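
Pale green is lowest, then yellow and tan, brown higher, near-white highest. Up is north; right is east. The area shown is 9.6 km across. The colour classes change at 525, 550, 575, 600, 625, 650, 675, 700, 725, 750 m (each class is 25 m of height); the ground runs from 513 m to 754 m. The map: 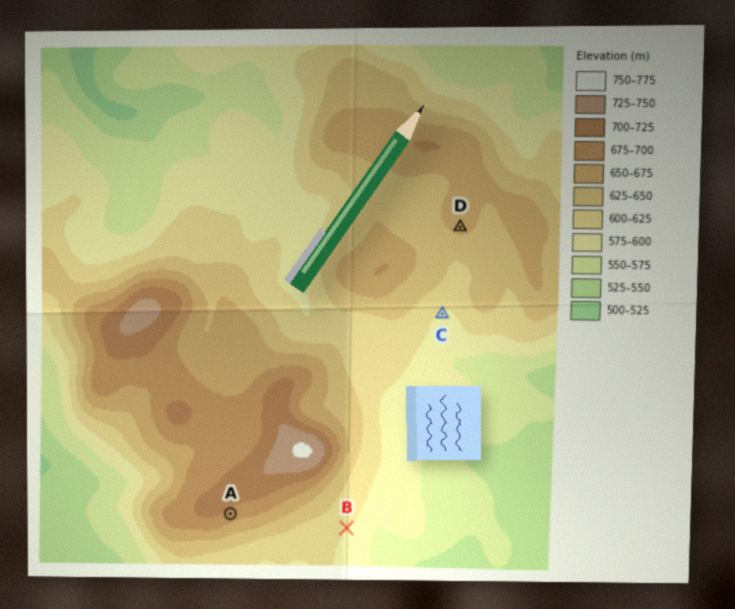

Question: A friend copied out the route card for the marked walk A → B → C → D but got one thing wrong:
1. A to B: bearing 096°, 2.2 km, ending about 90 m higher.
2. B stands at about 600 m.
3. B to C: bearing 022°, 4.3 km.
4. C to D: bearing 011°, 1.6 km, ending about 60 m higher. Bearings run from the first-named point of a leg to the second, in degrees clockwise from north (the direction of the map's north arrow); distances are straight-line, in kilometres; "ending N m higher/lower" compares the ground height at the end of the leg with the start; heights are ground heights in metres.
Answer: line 1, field sense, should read lower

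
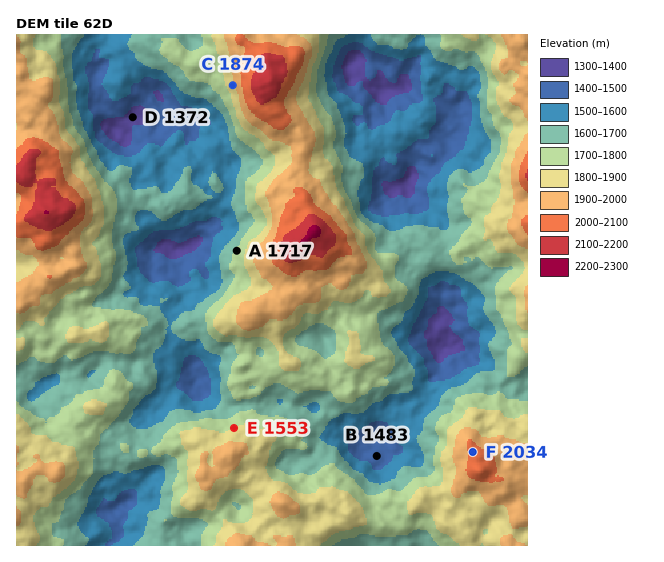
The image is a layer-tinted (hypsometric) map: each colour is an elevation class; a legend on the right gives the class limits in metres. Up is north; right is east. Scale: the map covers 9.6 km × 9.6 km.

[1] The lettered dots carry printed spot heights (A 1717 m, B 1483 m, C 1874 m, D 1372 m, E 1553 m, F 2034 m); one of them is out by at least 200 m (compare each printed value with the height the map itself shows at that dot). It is E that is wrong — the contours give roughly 1803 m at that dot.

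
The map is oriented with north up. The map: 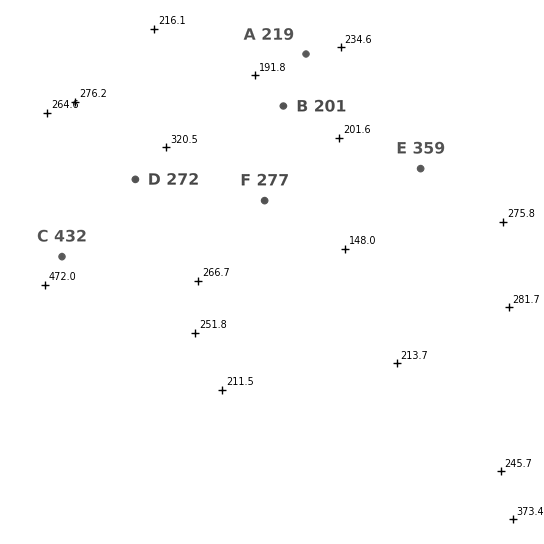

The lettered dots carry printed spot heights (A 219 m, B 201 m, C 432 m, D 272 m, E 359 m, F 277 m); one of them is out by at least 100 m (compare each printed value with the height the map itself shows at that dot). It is E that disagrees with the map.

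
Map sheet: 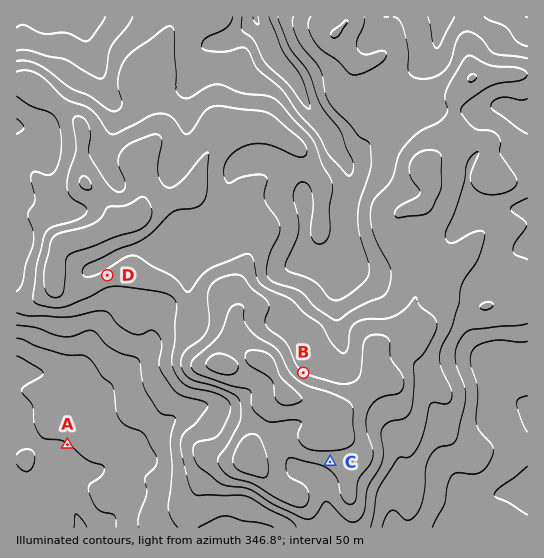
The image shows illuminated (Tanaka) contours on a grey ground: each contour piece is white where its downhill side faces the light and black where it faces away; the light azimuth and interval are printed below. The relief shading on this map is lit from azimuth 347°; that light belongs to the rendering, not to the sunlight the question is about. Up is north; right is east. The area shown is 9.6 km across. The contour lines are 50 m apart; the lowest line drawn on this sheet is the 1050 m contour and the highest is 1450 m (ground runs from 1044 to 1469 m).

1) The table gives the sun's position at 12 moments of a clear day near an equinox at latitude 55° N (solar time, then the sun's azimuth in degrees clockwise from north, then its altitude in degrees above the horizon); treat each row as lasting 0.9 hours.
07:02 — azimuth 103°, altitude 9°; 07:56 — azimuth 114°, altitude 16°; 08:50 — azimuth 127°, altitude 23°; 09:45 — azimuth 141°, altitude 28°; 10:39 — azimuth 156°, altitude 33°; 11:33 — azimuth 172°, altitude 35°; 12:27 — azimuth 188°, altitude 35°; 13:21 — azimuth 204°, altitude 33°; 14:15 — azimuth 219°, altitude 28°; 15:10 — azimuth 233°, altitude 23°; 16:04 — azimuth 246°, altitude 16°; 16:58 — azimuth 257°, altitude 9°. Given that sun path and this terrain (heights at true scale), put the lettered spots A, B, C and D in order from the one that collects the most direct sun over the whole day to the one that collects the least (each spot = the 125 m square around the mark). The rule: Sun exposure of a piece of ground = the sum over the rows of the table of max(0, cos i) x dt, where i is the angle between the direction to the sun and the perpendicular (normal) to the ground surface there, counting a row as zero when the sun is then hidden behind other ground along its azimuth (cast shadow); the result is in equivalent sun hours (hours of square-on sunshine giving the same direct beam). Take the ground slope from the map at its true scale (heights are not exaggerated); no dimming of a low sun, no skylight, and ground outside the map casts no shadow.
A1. C > A > D > B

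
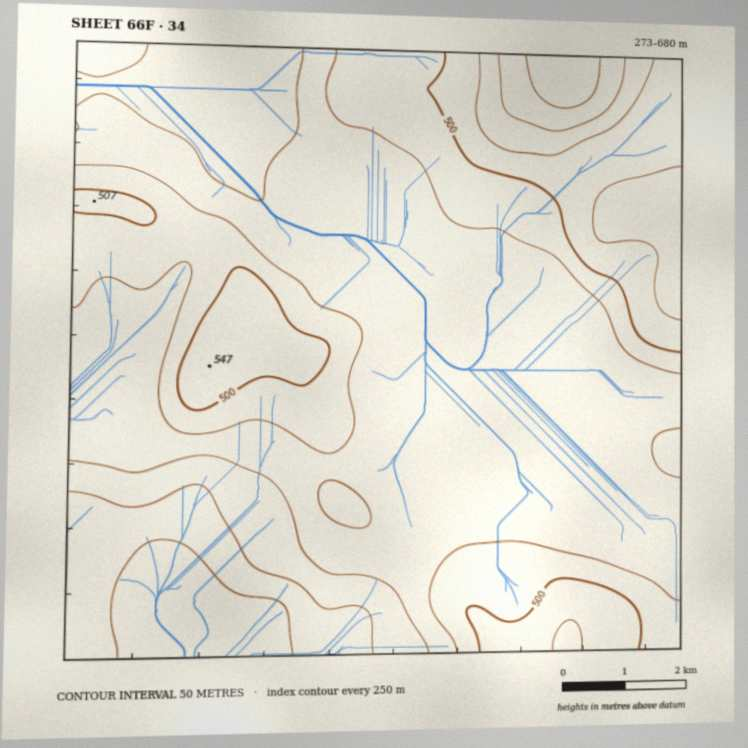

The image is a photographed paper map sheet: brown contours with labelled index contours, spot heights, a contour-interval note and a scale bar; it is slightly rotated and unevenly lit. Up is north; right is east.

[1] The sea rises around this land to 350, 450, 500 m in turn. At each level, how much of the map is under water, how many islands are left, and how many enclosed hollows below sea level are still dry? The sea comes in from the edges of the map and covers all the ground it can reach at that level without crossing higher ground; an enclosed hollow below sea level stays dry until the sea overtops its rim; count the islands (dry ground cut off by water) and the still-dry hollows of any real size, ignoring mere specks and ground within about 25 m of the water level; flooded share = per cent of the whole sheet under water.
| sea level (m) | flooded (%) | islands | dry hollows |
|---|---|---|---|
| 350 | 9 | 0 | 0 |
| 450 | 63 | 0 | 0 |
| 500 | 81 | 1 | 0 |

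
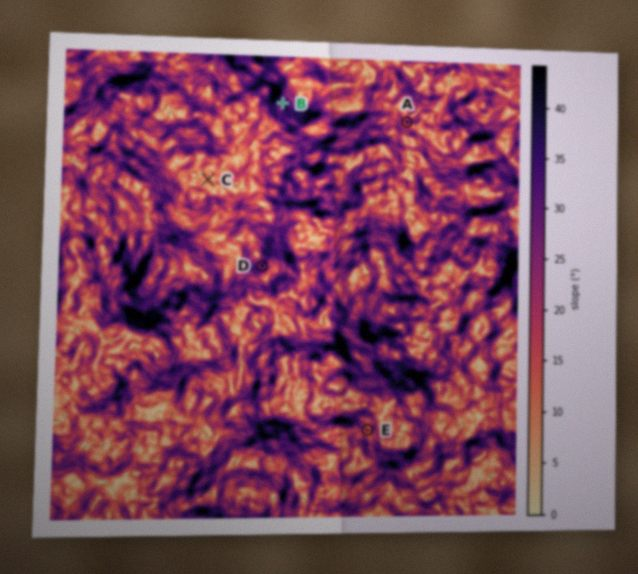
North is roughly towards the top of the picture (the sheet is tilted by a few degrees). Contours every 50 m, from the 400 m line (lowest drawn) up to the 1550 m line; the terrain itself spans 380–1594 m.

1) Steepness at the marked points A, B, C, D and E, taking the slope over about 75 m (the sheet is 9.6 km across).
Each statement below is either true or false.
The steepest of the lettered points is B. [true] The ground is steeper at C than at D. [false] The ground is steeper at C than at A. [false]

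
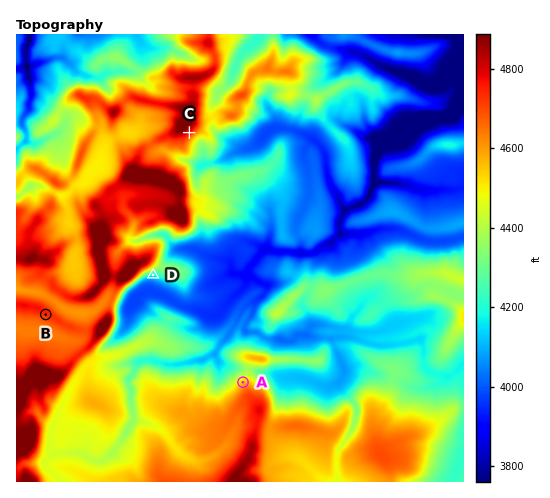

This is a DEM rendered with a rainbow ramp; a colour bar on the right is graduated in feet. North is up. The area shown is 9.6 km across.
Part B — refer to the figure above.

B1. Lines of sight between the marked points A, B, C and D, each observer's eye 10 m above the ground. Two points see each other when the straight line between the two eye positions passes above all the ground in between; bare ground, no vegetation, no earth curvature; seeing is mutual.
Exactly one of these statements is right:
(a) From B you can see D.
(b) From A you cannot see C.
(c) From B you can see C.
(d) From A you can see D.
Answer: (d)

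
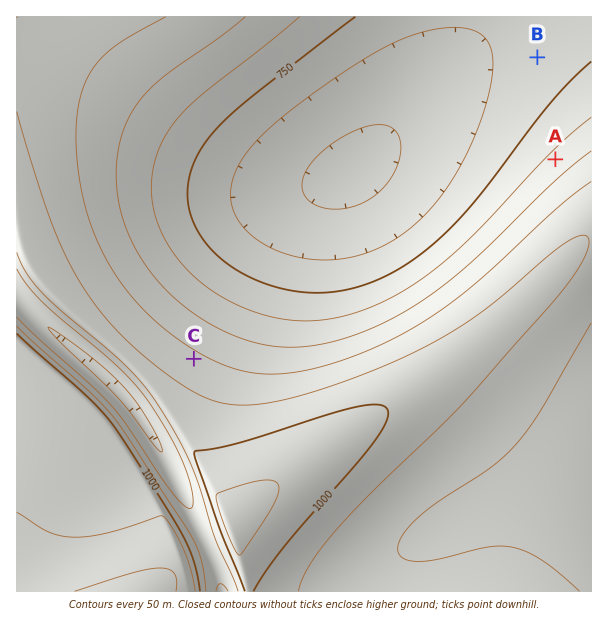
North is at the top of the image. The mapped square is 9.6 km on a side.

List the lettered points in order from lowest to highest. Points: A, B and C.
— B A C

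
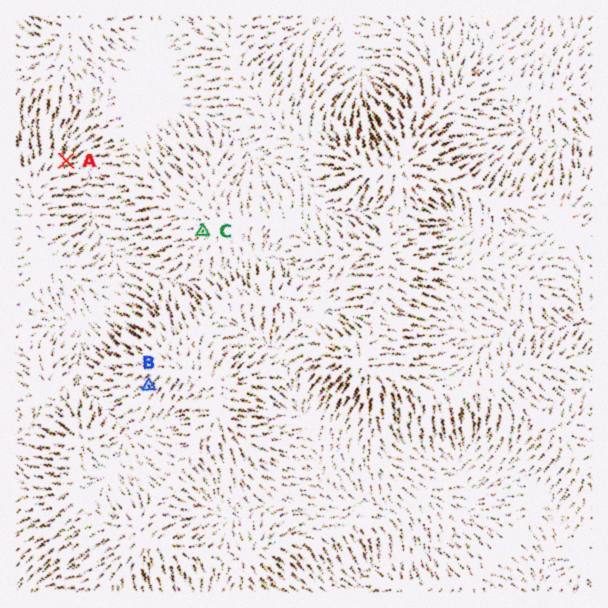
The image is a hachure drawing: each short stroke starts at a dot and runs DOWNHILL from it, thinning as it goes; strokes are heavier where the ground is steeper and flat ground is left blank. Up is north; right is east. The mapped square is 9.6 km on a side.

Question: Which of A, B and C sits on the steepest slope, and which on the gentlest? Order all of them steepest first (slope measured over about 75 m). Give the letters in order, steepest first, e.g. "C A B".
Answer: A B C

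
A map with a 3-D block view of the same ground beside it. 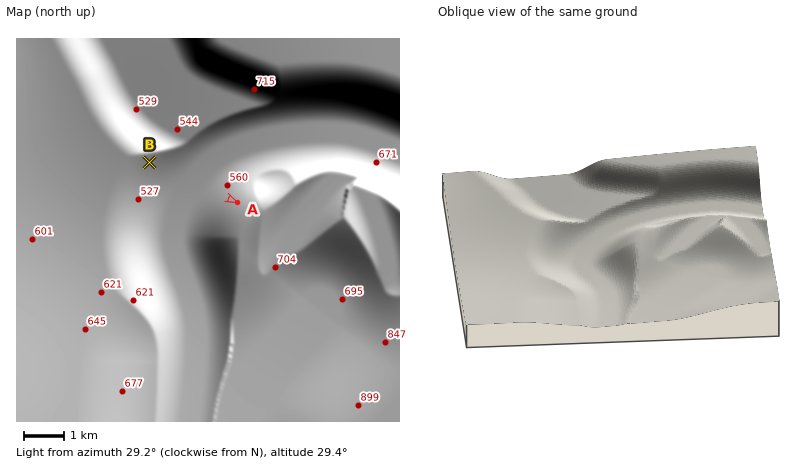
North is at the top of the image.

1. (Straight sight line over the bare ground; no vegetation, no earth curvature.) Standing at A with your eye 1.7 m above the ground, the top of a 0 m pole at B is in view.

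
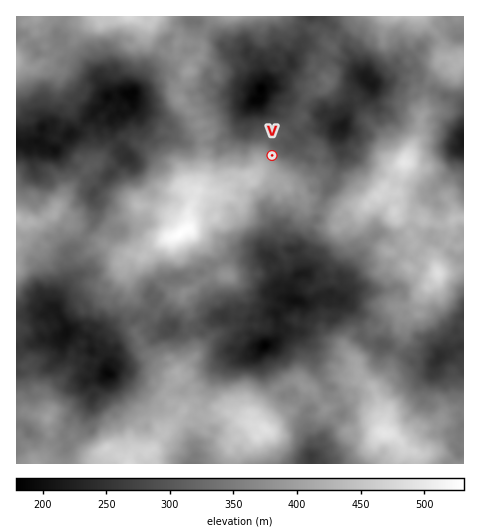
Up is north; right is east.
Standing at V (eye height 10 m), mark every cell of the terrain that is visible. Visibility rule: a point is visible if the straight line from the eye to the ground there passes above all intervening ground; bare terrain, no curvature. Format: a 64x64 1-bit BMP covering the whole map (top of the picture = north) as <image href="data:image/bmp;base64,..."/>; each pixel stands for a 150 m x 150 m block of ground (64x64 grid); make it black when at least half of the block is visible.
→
<image width="64" height="64" href="data:image/bmp;base64,Qk0+AgAAAAAAAD4AAAAoAAAAQAAAAEAAAAABAAEAAAAAAAACAAATCwAAEwsAAAIAAAAAAAAA////AAAAAAAAAAAAAAAAAAAAAAAAAAAAAAAAAAAAAAAAAAAAAAAAAAAAAAAAAAAAAAAAAAAAAAAAAAAAAAAAAAAAAAAAAAAAAAAAAAAAAAAAAAAAAAAAAAAAAAAAAAAAAAAAAAAAAAAAAAAAAAAAAAAAAAAAAAAAAAAAAAAAAAAAAAAAAAAAAAAAAAAAAAAAAAAAAAAAAAAAAAAAAAAAAAAAAAAAAAAAAAAAAAAAAAAAAAAAAAAAAAAAAAAAAAAAAAAAAAAAAAAAAAAAAAAAAAAAAAAAAAAAAAAAAAAAAAAAAAAAAAAAAAAAAAAAAAAAAAAAAAAAAAAAAAAAAAAAAAAAAAAAAAAAAAAAAAAAAAAAAAAAAAAAAAAAAAAAAAAAAAAAAAAAgAAAAAAAAAfAAAAAAAAAB8AAAAAAAAAD8AAAAAAAAAP4AAAAAAAAA/gAAAAAAAOz/AAAAAAAB7n+AAAAAAAP8P4AAAAAAA/w/wAAAAAAD/D/AAAAAAAf4P+AAAAAAB/A/4AAAAAAP+DtwAAAAAADz8/AAAAAAAePz8AAAAAfB8//gAAAAD/H/5/AAAAB/+P8D4AAAAD///gPvgAAAP//cB++AAAAf/7gH/4AAAB7/+A//AAAAD//yD/4AADgH//cP7gAAGAf//B7+AAccB//8fvwAA/8H//D/+AACcwf/wf/wA=="/>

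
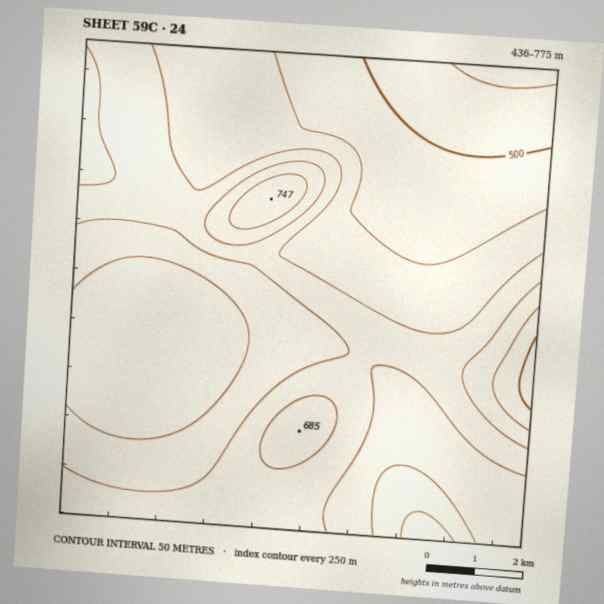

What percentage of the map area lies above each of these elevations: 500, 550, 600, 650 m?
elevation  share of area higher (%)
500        94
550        70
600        37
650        10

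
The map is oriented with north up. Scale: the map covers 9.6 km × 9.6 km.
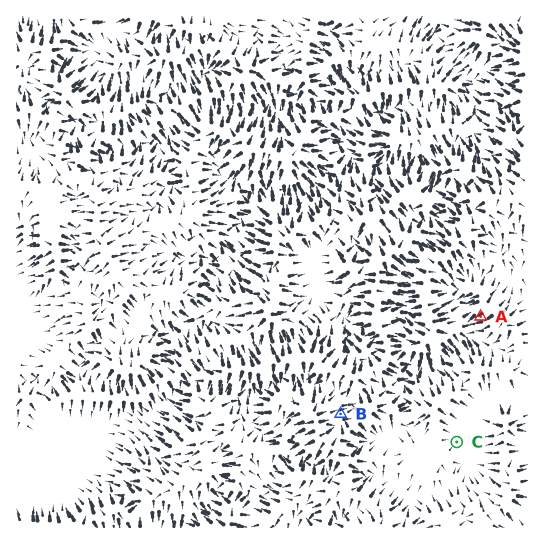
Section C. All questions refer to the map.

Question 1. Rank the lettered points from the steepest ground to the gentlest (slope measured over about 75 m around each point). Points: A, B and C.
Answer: A B C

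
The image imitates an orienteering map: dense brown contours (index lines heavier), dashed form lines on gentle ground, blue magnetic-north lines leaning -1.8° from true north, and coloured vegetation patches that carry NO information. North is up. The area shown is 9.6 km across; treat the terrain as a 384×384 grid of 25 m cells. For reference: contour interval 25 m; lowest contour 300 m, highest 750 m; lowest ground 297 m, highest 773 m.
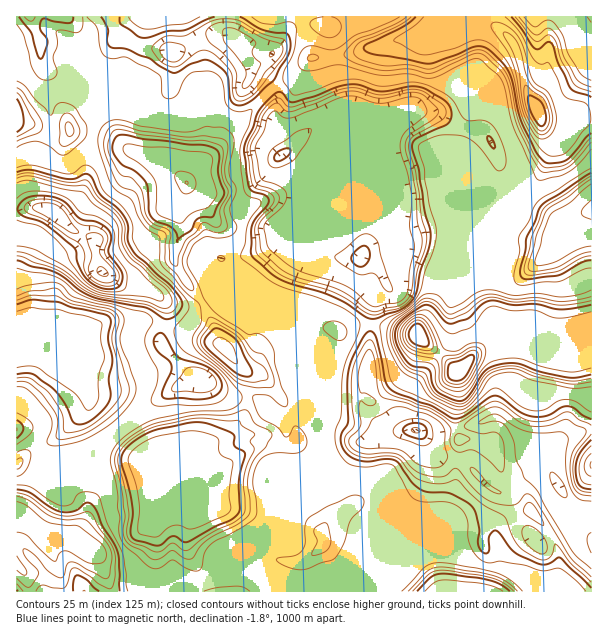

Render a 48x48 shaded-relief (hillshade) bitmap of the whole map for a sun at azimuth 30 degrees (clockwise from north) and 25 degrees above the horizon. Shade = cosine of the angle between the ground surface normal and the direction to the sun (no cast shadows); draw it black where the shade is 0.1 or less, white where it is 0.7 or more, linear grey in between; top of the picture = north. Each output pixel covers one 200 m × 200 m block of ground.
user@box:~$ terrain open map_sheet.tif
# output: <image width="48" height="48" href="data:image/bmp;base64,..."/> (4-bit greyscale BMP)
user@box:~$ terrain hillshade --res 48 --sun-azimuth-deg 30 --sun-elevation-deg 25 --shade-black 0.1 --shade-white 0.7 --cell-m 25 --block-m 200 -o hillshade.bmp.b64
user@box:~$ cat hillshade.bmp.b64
<image width="48" height="48" href="data:image/bmp;base64,Qk32BAAAAAAAAHYAAAAoAAAAMAAAADAAAAABAAQAAAAAAIAEAAATCwAAEwsAABAAAAAAAAAAAAAAABEREQAiIiIAMzMzAERERABVVVUAZmZmAHd3dwCIiIgAmZmZAKqqqgC7u7sAzMzMAN3d3QDu7u4A////ALmqi9p3h4h3d3eIh3iIiIh5u83v/ZmZvZipnMlmdndniIiHd3d4iIiJrN7u25qq3miprKdFVWVYiIiHiHd4iIiJvMzLqsy87IqpqXQiJFRXeIiJmHeIiIiImZmpm8ucuKmIh0EiNmVlVniIiHiYiIiIiImYq6ecmJhlRDNFaHd2VVeIh4mYiIiIiImZqXa6iHUiNEVVeIiIdniYiJmYiIiImZqruXq5iCElZlZUeIiIiaqYiImZmYiaqrvMqaypZBNoh3dEeIiIiauYiIiZmYmru7zKiKqnIFeIiIc0iIiIiaqYiIiJmZrNy7uXeJmFIZmIiIZGiIiIiaiIeIiKzM3sqZl2iZl1RLmHd4d4iIiIial3d4ic7d7KmGZnmZh2d6h2VXeKqpmJmqmIiJmrqqu7hleZqYd3eXd1RFeKu8u7u6q6mZiYiImXVFiqp0RWZldlVVZ4q8zd3Lu5iYiZqHdSECR4YiNFM3ZEV3d4mrzdyqqHiYiaqHQgAAJFIkZlRVQ0aImZmau7p2ZXmYiaqFIiAANVRndkRSI2eJmqmZmYUhRpqIiaqERCESVmVlMiI0VoiIm7mZhjAEirmIiZl0QRI3h1MhI0VXeIiIrKmpYwA5y6mIiIhjEAKLynRFZ4h4iIiJvJmnVCWdyqiId4dTACfLu5iIiIiIiIiJqpmHd3reupiId5hkNJ3KqoiIiIiJiImry6mqmIzbmYiIiaupmu7cqYiZmambqr3v/93rhouoiIiJm87czN7sqqvMzcy8zN///+22JJmIiImrze27uay5mt7d3czLzO//+5hAF6mIibze3cqZhnmYmru83Lqrzv/9hEIAS5iIm93cuquodmeIiIis3Lqd7t3JMSAkepiJvdupmaqHd3eIiIiau6u8u7y4QxRmeId4vLmZiId3h2d4iIiZmZq6q92WQjZEZmVoq5mYeIdnh1V4iIiZiYmazthDIkQTZlWKmIiIiId4h1V4iIiIiYiby2IzEDM1d2iqh3iIiIiIh0V4iIiIh3iYYxJSAkRnd3mZqpmIiIiIh0WIiIiIdVeFMQIyNERnd5m7zsmIiIiIhkaIiIiIdVViIRM0RER3ipvLzLmIiIiIhTaIiJiHZEVTNFZmQ0aImpq7y6qYiIiIdDeIiZh2M0VmZmZ2RXmaq7y7upiIiIiIdFiImadzFWZ1ZmaHaLzN3d26mXeIiIiIdoqZmoZRFodmeHiom93dy7upiYd4iJmYiaqpiGYwF5hquoupm7qpmZmaqHVWeIiHiJmHd3YgWqiMypuYiYiJiImst1M0VnZUVmQ1eIYRramtuZmIiIiZmIm8qFRURDIiMyE2iIUF7KzbqYiIiIiamJrLmXZ2ZDIjMhJXiHMZyr3ZqYiIiZq8uqvbiIh2dlMzQyNVd0Aqqsy5qHiIqqvMmbzKiIdoiGRFREVUQxFbu9uaqHiJqqiHaKuodUV6qoiYd3d2UzSdzMmLp5qZqGVkRnh1MjR5qZq7qoiIdmjfzLmLmKqKl1VURFZSAkaJmIq8yoiIh3v/vKiQ=="/>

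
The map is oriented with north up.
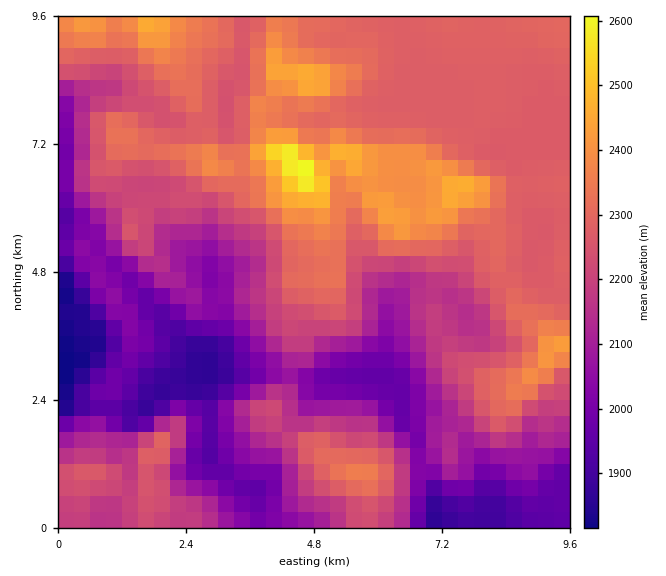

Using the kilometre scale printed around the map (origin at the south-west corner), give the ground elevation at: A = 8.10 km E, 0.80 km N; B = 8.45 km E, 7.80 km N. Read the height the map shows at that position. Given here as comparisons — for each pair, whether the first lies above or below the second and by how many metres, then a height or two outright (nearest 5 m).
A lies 345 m below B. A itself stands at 1930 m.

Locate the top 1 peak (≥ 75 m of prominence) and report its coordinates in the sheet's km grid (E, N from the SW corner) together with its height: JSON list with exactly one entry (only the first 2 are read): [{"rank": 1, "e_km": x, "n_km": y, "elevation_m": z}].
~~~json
[{"rank": 1, "e_km": 4.56, "n_km": 6.76, "elevation_m": 2636}]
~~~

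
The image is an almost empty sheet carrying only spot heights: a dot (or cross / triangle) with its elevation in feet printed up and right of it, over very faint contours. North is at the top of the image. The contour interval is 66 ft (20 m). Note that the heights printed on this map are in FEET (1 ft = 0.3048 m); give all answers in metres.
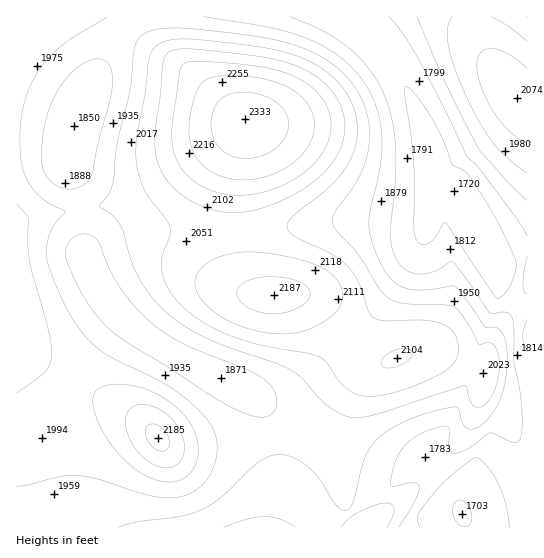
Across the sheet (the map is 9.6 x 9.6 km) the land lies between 520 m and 710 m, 600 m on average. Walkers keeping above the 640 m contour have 13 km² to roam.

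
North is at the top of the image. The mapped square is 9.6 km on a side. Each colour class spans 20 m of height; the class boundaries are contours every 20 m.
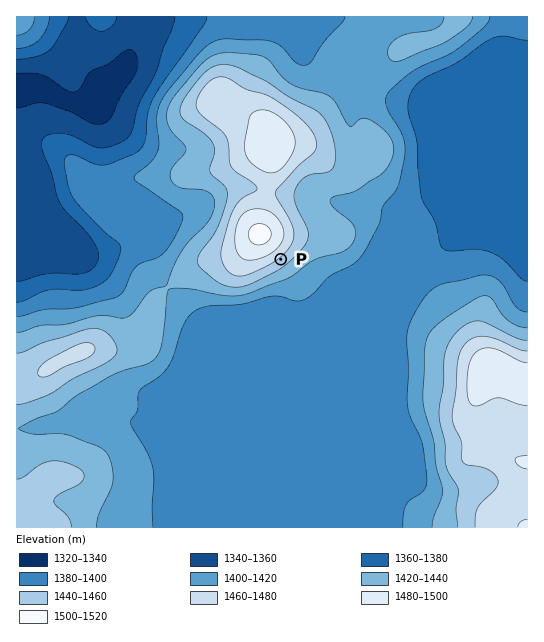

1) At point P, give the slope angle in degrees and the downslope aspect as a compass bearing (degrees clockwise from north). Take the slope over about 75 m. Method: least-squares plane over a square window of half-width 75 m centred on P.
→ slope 7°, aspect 141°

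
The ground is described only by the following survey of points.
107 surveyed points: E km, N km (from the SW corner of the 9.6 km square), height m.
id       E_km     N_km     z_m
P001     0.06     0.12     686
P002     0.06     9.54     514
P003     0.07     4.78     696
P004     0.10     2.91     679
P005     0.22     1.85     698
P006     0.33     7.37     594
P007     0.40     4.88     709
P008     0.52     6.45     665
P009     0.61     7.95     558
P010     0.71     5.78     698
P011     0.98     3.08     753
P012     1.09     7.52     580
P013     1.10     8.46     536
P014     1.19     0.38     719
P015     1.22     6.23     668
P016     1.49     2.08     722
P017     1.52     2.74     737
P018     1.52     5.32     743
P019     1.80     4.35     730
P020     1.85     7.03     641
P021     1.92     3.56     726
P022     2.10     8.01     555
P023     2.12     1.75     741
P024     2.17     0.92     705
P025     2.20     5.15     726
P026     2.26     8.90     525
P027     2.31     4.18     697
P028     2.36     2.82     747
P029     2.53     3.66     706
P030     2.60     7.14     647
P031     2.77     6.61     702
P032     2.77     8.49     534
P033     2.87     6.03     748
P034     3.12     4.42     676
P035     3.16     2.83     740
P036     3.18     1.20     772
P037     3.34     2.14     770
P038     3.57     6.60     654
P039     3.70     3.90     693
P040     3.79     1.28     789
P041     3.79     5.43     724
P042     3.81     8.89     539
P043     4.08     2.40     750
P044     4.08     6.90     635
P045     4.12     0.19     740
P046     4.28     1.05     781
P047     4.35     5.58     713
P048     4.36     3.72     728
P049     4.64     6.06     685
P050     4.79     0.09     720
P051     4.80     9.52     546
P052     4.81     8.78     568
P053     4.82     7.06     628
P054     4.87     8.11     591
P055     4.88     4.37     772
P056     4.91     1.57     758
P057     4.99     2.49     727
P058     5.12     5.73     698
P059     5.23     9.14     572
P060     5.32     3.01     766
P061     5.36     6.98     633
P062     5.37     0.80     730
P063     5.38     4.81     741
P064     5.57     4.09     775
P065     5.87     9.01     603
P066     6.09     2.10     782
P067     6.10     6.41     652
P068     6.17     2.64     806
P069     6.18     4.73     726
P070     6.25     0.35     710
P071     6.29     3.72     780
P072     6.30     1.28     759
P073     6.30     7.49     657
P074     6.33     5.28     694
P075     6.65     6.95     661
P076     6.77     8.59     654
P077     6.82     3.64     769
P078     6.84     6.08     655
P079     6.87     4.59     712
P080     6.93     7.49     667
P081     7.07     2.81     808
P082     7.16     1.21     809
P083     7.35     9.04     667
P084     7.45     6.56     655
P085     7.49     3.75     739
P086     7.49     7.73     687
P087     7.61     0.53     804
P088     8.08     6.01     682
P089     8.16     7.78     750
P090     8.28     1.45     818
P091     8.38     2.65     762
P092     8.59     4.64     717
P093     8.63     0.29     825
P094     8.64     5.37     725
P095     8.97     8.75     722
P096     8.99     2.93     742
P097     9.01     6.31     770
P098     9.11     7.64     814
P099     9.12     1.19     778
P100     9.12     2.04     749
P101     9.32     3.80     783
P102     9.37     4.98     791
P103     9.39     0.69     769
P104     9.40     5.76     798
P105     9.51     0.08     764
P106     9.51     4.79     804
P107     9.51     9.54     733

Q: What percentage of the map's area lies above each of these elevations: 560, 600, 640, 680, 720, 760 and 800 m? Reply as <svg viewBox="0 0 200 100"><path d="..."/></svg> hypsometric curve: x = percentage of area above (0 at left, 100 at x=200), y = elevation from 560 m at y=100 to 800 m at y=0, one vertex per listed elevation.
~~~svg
<svg viewBox="0 0 200 100"><path d="M184 100l-10-17-11-16-26-17-41-17-53-16-29-17"/></svg>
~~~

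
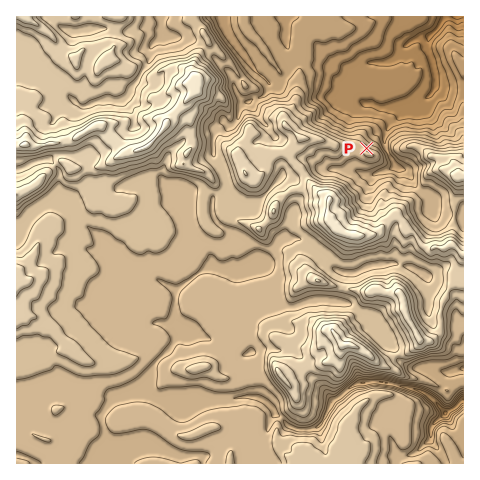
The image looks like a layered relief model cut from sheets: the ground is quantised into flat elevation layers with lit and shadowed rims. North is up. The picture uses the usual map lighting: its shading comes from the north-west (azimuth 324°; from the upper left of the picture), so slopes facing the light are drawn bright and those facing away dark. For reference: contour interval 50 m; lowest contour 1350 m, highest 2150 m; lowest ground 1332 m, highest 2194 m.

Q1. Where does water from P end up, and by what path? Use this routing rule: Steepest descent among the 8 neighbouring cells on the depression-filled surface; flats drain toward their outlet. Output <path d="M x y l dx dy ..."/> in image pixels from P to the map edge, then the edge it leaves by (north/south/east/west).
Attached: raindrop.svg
<path d="M367 148l8-8 0-6 8-8 6 0 11-11 10-5 2 0 2-2 3 0 11-12 2 0 4-6 1-3 0-13-2-6-1-8-5-11 0-7 3-6 10-10 1-4 5-5"/>
exit: north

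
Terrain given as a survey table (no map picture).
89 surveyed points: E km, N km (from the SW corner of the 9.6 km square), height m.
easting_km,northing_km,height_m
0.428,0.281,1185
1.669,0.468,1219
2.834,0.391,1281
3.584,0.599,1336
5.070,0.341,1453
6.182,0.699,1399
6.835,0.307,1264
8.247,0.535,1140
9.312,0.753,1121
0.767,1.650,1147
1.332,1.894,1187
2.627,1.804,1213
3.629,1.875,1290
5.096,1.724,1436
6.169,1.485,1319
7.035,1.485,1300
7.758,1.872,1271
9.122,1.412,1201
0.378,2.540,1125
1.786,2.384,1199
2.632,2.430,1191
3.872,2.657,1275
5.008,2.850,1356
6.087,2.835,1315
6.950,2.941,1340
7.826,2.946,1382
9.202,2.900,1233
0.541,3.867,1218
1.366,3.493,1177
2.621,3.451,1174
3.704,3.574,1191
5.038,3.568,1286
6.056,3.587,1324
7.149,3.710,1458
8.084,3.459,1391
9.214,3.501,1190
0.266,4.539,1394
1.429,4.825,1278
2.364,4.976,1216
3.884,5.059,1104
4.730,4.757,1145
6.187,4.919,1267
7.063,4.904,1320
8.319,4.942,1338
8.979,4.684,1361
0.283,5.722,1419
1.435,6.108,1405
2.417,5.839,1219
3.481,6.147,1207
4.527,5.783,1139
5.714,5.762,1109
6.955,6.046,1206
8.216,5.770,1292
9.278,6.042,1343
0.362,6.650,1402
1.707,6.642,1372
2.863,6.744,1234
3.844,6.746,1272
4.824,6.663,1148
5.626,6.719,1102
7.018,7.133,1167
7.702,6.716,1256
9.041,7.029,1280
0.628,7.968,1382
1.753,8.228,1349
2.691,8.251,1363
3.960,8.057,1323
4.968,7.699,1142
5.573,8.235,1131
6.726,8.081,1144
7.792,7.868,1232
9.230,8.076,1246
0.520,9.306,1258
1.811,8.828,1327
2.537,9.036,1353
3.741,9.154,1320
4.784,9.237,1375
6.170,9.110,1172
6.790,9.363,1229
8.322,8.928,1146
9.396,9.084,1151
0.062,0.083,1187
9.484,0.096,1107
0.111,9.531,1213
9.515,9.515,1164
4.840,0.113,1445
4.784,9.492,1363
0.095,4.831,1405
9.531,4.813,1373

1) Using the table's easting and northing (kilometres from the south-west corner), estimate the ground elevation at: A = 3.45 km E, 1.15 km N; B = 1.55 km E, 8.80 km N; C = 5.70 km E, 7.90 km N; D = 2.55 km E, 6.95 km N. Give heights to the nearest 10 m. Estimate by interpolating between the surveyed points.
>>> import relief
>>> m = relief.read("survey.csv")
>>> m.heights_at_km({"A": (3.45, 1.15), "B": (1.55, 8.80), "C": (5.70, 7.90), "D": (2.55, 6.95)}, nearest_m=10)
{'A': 1280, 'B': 1350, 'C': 1140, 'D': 1240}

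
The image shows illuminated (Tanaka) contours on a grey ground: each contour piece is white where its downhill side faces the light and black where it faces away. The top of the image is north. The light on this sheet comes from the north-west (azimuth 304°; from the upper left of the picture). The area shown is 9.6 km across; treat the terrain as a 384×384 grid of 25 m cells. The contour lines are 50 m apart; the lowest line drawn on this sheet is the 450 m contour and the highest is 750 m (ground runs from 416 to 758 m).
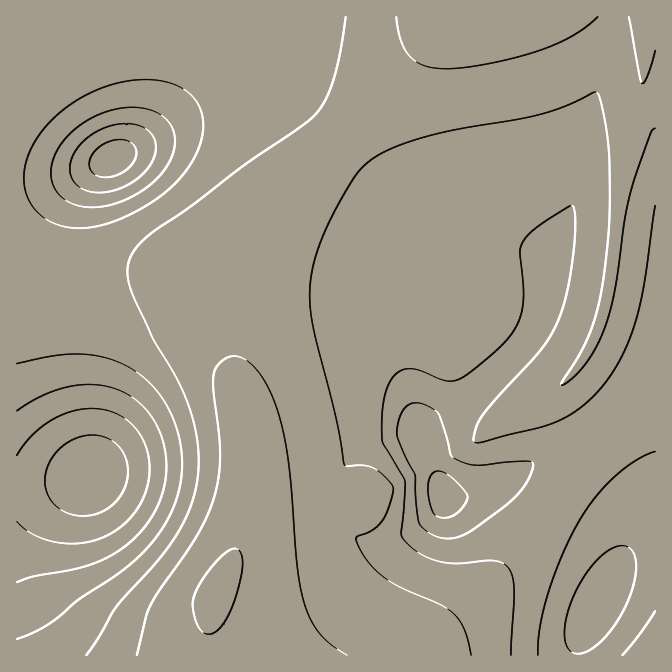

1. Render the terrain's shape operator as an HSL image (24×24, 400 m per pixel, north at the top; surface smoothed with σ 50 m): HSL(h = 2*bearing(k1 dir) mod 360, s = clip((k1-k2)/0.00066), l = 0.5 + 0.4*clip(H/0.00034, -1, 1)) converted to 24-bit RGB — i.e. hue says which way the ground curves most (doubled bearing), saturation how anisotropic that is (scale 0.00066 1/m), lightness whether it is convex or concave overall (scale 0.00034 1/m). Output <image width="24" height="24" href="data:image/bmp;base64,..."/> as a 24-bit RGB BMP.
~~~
<image width="24" height="24" href="data:image/bmp;base64,Qk32BgAAAAAAADYAAAAoAAAAGAAAABgAAAABABgAAAAAAMAGAAATCwAAEwsAAAAAAAAAAAAAeHSGe3GHfm2JiG6Nk3SHnXx7opF+m5p+fY56coeBcYWFdoWFfIaFgYWGhYOIjIOGk4KBm4d8oI52fIxkLWReJ1NcgWZwo3tzdXKAdW+FbWuWd2ujlXaprYKerY6Eo52AhpF8c4iBb4aFc4aFeImGe4qLf4SNiYKRmIGSn36Epn96nn5xT3BuHEtQRW1jmIltb4mMapenY4GuYGKviGuxuIC3w4+kupCNlpiAdYiBboWFcYaDc4uBc4+HdY+TeIGblXikqnuXrXuFrHV7jWd/MFZmLGdiZ4leZKeOXKGeV3yWVVuSd1yYqW6bv3+KyIyJs5GGeYmAcIOEcoV/cYx2aZJxYqGJWpOvhleytnKctHmOs3aHpW6KUlODMmpzTINoWZxsVYdzUHF1TVVuZVV0kWBztnRryZJ6wpmCl45+cn+Dc4GBkC4xpcQZA8MaHo2geTCXtWd4s3OFtnWHrnOLi2aXS2iESoR9W4xVT3JTSFxVRExSU01XeF1YrYFcx6Buxql7ppp/dHqCWkiDulzJ9/DUTOJiBiMtJxgMs6NHoXBpsHB1rnSBnXKSYmSMVn6Hb4JVV2ZNRFBGPUZGRUtJa2pSpZhWxbVqyL16rqmAdXaDTGCEUsTH7vTT+cvyIAAzYUMZRKAJO3YjoIRip3p0nHiEgHKOZXeIgXpbZWNTSlBKP0lKQlJOVG1Qi6FZt8Nuwcl/qKyCenaEdHGDOpNCo/dAlyI0JwAz96vVmMtlQ31CLn4gbppJl357jHqLcXaHi2Vjc11kWlRhSFJeRmVmUX5la6densJ2sMiGoaKCgHaFdXCDlpB95ONkKwgbDggrj9yE3J3o55DyaqBpPpU/PYxLiX6CeXiGnWqGjmKNaVqBUVx+TXaFU5iJZrF4i8N/o7+Jl4l+hneGd3GCk4h7zYFnfgiPIISwI+QtUZBzdWik+LTvx4anUpZsQYVwfnyErHSnl2undWCjWGKgVYGkXK2scLmUgL2Aoqd8lId7hneBenOBi3l5sGB6djGycq2+jaWdTY1qMH1UbXqI9avNwImRO4yHZX2Fj3malHWtgG6yZ2uyZ4axbaqvcqmGiqFymp11kYl4hHh7e3SAg3eBlmuPbmOgfpmdh4SOhnyPa4eNKnVehW94/L+8eoyRMmiAe3qIeXiKd3OQcXCTdHuNd4l+fJVzhpt0kpZ0j4p2gnp4enZ9e3Z+gHWFeHqKf4WGhH+EhH6Ggn6HYoCGPWl346eIv56GMViCe3uJd3eKdXOLdnKLeXiKgYyKgpaAiJF9kZJ5jIl3gX14eXh6d3h8eHp+e36AfoB/gH9/gn+Bgn+CgX+CMlB2nIp18NGjP1aFeoKPdHuXcHCcdXGcfHqYiI6ViZORjoWEkYd/jYN7g315ent5dnx7d318en99fH99f39+gH9/gH9/gX9/NEd5hH559+OsWGGFc52fa5OyaHfAe2/CkX22l4qjloKXk4KMlYGFkn2Aint9gHt8eH18dn57d397en56f355gH54gX93gYF4OEh4cXuA9+epbG+CYLB9RcaxPJDUYVTZtXTVw328qXuZmH6Ll3+Il32Gk3uFiXuCf3x/eH57dXt2ent1fn12gH52goB2goJ3RFR8YXCA+OelcoB0fbtMJKcgEGI5IkRaoj+R0FeDvm99oXl8lXyBlnyGl3uIknuGiHuCf3d6enl2eXt1fH12gIB2goJ3goN3WmyASmKA9d6ih4pxwaBZq6QlGisIDCoJHCgLmYEjw5RNqI5tkoN5j3x/lHuGlnqHk3SDinR9gHd4fHx3e312foB3gYJ3goR4cYN1N1l74MOKual4vXB101ZqnjVbGS81BywTJIYTfL02lalgi5BzhoF7jHuBlXWFmHKEk3SBind8gHp5fH54fIB4f4J4gYR5gIV5MlV3qJ93+IFXpnqRyHWw12vbf0/VMILKMcSdSbplaKJjdo1weoJ4gnp9jXKClnKEmXSDk3d/iXl7gX57fIB5fYJ5gIR6gYZ6NFZ6fol3/zZZj36Oonuhq3m5l3XHbnTFaZq5a6efcJWBc4h5doF5d3V8hHOBkHODmHWDmXiBknp+h318gIJ8fYN7f4V7gIZ7P2GBaIaI+sdIhn6Kin2MjXyTinuaf3qdeoKYeomQeYiGeIN/dn99cXJ8eXN/iHWElHaEm3mCmXuBj35/hoJ/f4N+foV9gId9X32JR3OL59iNi3uMinyIiH2Gh36Hg36GgH+FfoCDfYGBfIB/dnp+cHF9cXF+fXWCjHiFmHqDnH2Cl3+BjIKBhIWBf4V/gIh+eIx8Nm2K3d+O"/>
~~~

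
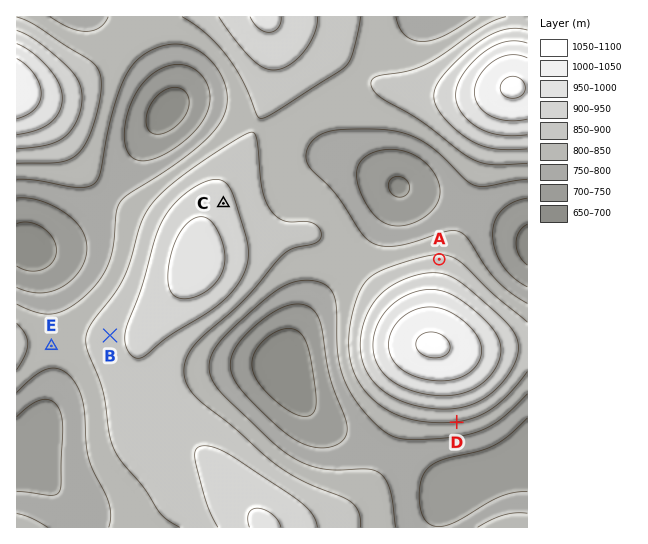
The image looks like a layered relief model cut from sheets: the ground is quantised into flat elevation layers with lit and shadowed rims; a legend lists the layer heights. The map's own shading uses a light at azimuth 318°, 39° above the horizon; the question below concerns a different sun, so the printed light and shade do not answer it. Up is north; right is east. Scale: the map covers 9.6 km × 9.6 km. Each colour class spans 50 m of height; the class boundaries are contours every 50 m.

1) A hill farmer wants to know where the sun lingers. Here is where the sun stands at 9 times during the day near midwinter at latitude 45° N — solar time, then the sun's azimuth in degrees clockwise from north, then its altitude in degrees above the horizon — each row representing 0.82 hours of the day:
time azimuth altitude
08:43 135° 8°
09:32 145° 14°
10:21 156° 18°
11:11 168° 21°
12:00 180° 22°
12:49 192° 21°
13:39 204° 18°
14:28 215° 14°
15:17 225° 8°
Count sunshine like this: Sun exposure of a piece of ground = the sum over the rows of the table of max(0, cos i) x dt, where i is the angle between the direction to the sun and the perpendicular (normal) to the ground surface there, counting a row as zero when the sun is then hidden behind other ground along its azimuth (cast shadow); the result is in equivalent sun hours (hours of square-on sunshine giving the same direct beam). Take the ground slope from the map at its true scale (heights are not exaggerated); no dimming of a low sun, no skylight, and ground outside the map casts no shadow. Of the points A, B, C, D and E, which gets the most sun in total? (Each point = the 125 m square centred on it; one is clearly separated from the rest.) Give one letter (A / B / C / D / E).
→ D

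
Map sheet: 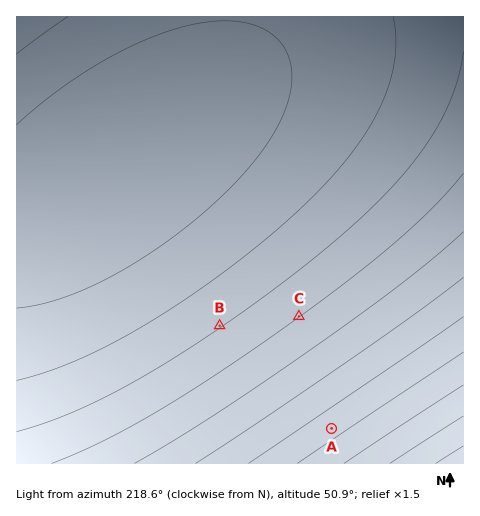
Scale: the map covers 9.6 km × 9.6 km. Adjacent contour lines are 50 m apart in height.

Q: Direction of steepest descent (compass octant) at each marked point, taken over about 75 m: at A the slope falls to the SE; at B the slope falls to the SE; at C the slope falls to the SE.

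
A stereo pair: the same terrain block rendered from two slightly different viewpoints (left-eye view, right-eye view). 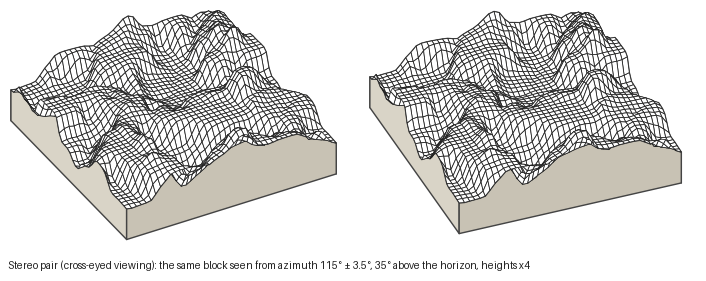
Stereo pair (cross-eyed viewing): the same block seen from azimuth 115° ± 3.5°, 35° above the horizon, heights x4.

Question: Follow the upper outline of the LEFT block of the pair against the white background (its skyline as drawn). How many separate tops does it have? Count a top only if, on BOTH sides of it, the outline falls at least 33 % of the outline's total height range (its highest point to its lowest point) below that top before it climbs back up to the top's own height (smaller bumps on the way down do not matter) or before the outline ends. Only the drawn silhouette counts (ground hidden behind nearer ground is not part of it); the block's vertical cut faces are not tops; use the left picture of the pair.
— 1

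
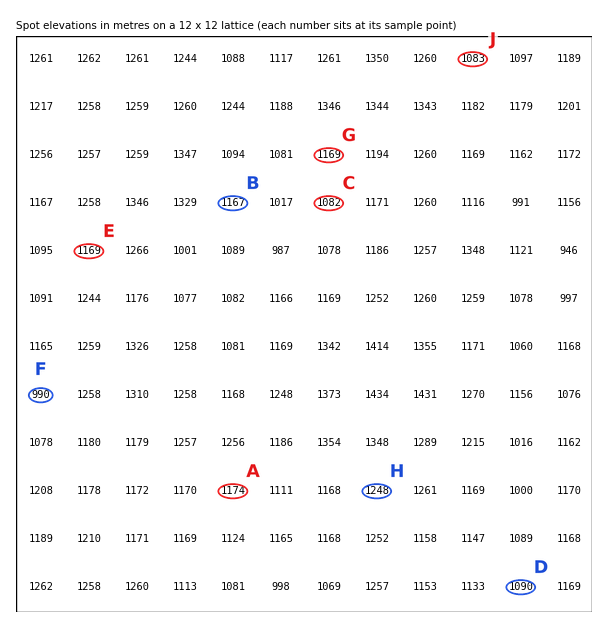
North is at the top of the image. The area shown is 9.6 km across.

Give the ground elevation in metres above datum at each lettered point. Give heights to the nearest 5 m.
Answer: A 1175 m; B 1165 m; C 1080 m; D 1090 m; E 1170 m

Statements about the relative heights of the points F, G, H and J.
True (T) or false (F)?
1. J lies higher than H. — F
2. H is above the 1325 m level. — F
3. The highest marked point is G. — F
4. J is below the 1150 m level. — T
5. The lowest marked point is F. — T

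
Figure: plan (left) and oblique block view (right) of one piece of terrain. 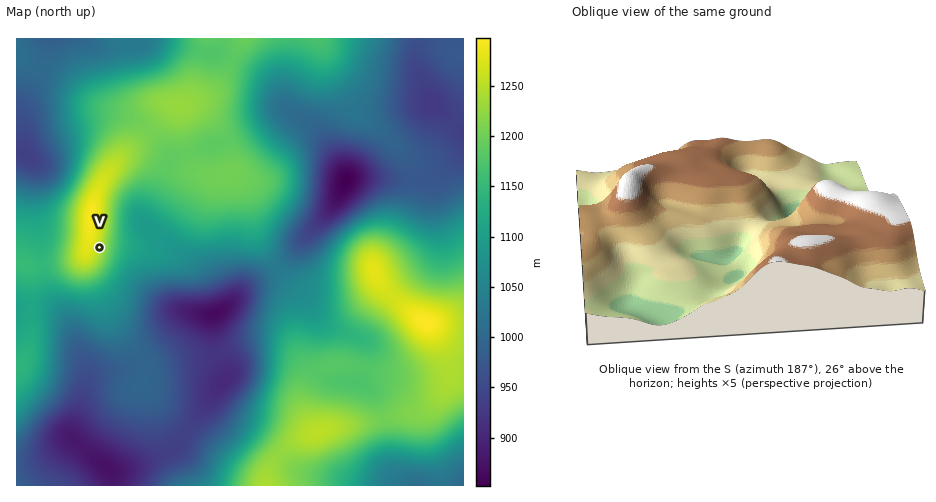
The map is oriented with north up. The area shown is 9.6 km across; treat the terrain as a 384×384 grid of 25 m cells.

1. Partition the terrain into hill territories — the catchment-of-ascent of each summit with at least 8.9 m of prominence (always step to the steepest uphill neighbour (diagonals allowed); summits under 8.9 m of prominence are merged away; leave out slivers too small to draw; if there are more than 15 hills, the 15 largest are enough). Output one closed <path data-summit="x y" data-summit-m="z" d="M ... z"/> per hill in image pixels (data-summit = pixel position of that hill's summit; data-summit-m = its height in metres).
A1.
<path data-summit="91 216" data-summit-m="1294" d="M112 113l-21 1-55 12-10 7-2 20-8 0 0 155 22 0 12 2 10 4 7 8 18 41 0 24 2-4 11-9 31-6 22-10 22-17 20-25 9-2-6-2-4-5-1-29-3-12-27-28-17-14-1-3 3-10 16-32 7-23-11-17-13-13-18-10z"/><path data-summit="426 322" data-summit-m="1297" d="M463 152l-26 25-3 7 0 28 3 17 0 17-3 10-46 44-23 35-9 2-16-6-15-8-14-15 4 11-3 24 3 22 10 13 7 3 26 1 10 5 6 6 11 26 7 51 6 9 12 7 54-1z"/><path data-summit="230 173" data-summit-m="1203" d="M288 112l-8 1-52 28-56 17-7 9-7 20-12 24-3 8 1 5 17 14 27 28 3 12 1 29 7 6 15 1 7-3 28-26 34-21 47-54 14-23 2-11-22-36-15-17z"/><path data-summit="319 432" data-summit-m="1253" d="M283 264l-34 21-20 20-16 10 3 32 11 28 0 3-14 18 1 10 15 15 30 16 34 29 11 6 56 13 49 1-11-7-6-9-7-51-11-26-6-6-10-5-26-1-7-3-10-13-3-8 3-23-1-20-10-18-23-24z"/><path data-summit="179 106" data-summit-m="1228" d="M83 38l-34 1-7 30-22 42 4 41 2-19 10-7 55-12 21-1 15 3 18 10 13 13 11 21 5-3 60-19 46-25 9-2-7-8-7-15-10-10-44-24-15-1-53-14-9 0-7 5-14 2-24 0z"/><path data-summit="374 272" data-summit-m="1280" d="M444 170l-10 6-9 2-75 0-4 2-13 25-29 33-22 30 4 10 20 21 19 24 31 14 8-1 24-36 43-41 6-13 0-17-3-17 0-28z"/><path data-summit="20 368" data-summit-m="1142" d="M38 308l-22 1 1 155 24-5 31-21 0-10 8-21 6-24-1-20-15-37-14-14z"/><path data-summit="265 485" data-summit-m="1242" d="M213 395l-38 53-36 17-22 6-7-1 3 15 255 0-56-11-15-6-38-31-35-20-10-11z"/><path data-summit="455 54" data-summit-m="977" d="M463 38l-45 0-2 10 2 26 13 30 31 24 2-1z"/><path data-summit="17 485" data-summit-m="989" d="M73 438l-5 1-27 20-24 5-1 21 96 1-2-15z"/><path data-summit="245 39" data-summit-m="1196" d="M290 38l-67 0-7 15 49 25 10 10 10 19-1-24 6-30z"/><path data-summit="17 53" data-summit-m="1015" d="M48 38l-32 1 1 113 7 1-4-42 24-48z"/>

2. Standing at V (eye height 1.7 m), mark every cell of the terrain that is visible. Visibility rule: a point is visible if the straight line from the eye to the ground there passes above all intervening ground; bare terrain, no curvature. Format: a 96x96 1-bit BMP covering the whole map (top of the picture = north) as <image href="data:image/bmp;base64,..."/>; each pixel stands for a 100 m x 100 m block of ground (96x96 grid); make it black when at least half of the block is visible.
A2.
<image width="96" height="96" href="data:image/bmp;base64,Qk2+BAAAAAAAAD4AAAAoAAAAYAAAAGAAAAABAAEAAAAAAIAEAAATCwAAEwsAAAIAAAAAAAAA////AAAAAAAAAf/////+AAAAAAAAAP/////+AAAAAAAAAD/////+AAAAAAAAAD/////+AAAAAAAAAB/////+AAAAAAAAABn/////AAAAAAAAABD/////AAAAAAAAAAB/////gAAAAAAAAAD/////4AAAAAAAAAH//////AAAAAAAAAP//////wAAAAAAAAP//////4AAAAAAAB///////+AAAAAAAB////////gAAAAAAB////////+H/gAAAB///////////4AAAB///////////8AAAB///////////8AAAB///////////+AAAB////////////AAAA////////////AAAA////////////gAAA///////4A///gAAAf//////8A///gAAAf//////+B///gAAAf///////z///AAAAf//////////+AAAAf//////////8AAAAf//////////4AAAAf//////////4AAAAf//////////wAAAAf//////////wAAAAf//////////wAAAAf//////////wAAAAf//////////wAAAAf//////////wAAAAf//////////wAAAAP//////////gAAAAP//////////AAAAAP4P/f/////+AAAAAPwHwD/////gAAAAAPwPgB////+AAAAAAP4fgB////8AAAAAAP//gB////4AAAAAAP//wB////4AAAAAAP//8D////4AAAAAAP////////4AAAAAAP////////4AAAAAAf////+B//4AAAAAAf////8Af/4AAAAAGf////4AH/4AAAAAGf////wAD/4AAAAAGP////wAB/4AAAAAGH////wAAf4AAAAACD////wAAP4AAAAAAD////wAAH8AAAAAAB////wAAD8AAAAAAB////wAAA+AAAAAAB////wAAAPAAAAAAB////wAAABAAEAAAB////wAAAAAAcAAAD////wAAAAAA8AAAD////wAAAAAAMAAAH////wAAAAAAEAAAP////wAAAAAAAAAAf////gAAAAAAAAAAf///+AAAAAAAAAAAf///8AAAAAAAAAAAP///4AAAAAAAAAAAD///4AAAAAAAAAAAA//zwAAAAAAAAAAAAf/7wAAAAAAAAAAAAP//wAAAAAAAAAAAAP//wAAAAAAAAAAAAH//wAAAAAAAAAAAAH//wAAAAAAAAAAAAH//gAAAAAAAAAAAAH//gAAAAAAAAAAAAH//AAAAAAAAAAAAAH/+AAAAAAAAAAAAAH/+AAAAAAAAAAAAAH/4AAAAAAAAAAAAAHgAAAAAAAAAAAAAAAAAAAAAAAAAAAAAAAAAAAAAAAAAAAAAAAAAAAAAAAAAAAAAAAAAAAAAAAAAAAAAAAAAAAAAAAAAAAAAAAAAAAAAAAAAAAAAAAAAAAAAAAAAAAAAAAAAAAAAAAAAAAAAAAAAAAAPAAAAAAAAAAAAAAAfAAAAAAAAAAAAAAA+AAAAAAAAAAAAAAB+AAAAAAAAAAAAAAD8AAAAA="/>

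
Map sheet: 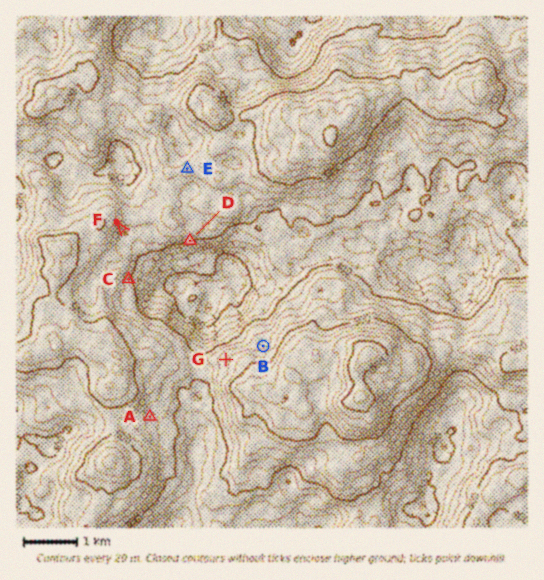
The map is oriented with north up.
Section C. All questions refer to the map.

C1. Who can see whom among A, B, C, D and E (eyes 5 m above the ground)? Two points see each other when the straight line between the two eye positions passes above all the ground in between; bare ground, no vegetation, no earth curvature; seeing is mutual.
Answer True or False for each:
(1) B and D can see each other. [True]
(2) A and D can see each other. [False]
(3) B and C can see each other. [True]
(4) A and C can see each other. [False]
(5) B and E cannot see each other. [False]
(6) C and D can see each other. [True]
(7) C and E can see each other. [False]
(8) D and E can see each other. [False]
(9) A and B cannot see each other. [True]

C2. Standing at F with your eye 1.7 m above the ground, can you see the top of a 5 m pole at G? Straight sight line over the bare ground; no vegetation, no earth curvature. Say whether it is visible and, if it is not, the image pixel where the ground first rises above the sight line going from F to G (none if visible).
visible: true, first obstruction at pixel None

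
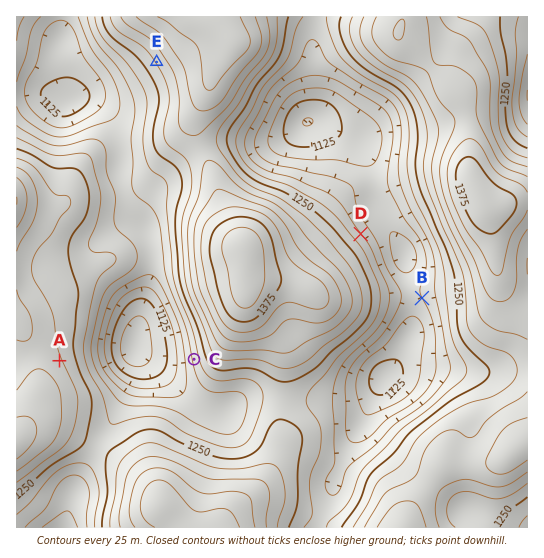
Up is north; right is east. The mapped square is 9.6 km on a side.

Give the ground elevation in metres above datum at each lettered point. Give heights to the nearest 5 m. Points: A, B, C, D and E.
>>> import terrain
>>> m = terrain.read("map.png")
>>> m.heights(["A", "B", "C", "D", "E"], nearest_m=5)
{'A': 1280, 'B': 1175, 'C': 1205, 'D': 1200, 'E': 1280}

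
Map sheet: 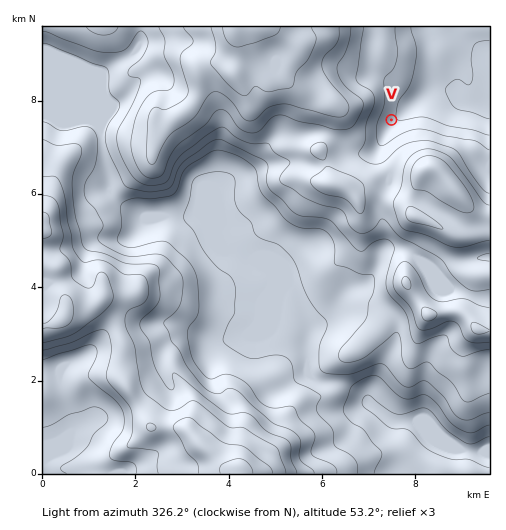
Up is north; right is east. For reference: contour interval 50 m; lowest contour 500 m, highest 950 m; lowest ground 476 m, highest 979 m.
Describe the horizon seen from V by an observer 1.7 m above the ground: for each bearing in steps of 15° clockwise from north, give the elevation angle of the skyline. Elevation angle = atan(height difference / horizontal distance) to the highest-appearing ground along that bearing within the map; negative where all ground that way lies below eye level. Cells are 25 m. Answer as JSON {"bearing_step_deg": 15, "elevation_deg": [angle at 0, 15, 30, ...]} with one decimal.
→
{"bearing_step_deg": 15, "elevation_deg": [2.3, 1.0, -1.0, -1.0, -1.5, -1.7, 0.1, 3.1, 5.8, 10.2, 10.8, 8.3, 6.9, 5.5, 5.5, 6.3, 8.1, 9.2, 10.9, 12.0, 11.6, 9.9, 7.4, 4.5]}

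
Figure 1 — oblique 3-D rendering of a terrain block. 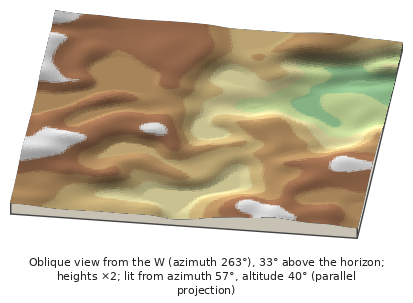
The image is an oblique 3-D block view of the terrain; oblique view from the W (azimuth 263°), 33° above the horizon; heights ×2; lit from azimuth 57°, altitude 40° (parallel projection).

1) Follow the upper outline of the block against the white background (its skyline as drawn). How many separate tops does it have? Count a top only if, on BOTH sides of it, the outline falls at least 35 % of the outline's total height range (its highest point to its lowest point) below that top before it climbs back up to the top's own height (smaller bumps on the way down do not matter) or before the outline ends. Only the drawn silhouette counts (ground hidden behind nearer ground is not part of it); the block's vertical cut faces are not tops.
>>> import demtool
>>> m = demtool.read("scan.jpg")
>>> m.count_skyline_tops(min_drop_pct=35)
0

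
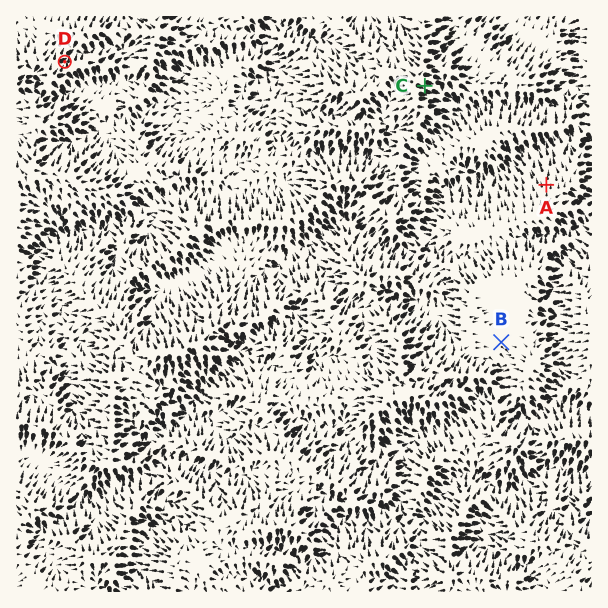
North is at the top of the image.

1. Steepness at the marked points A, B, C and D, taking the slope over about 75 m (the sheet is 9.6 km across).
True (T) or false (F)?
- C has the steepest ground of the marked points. T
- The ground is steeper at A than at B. T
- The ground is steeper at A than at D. F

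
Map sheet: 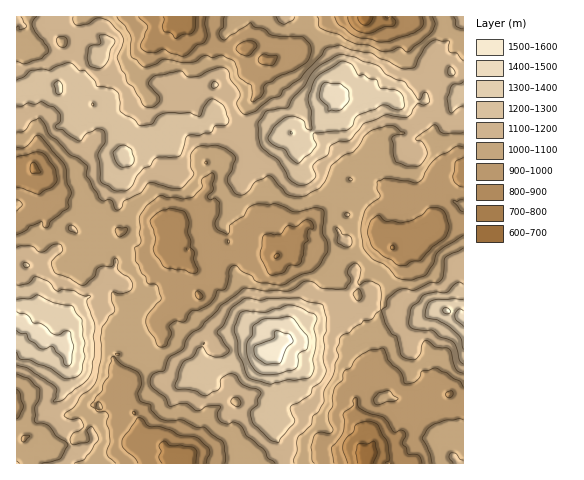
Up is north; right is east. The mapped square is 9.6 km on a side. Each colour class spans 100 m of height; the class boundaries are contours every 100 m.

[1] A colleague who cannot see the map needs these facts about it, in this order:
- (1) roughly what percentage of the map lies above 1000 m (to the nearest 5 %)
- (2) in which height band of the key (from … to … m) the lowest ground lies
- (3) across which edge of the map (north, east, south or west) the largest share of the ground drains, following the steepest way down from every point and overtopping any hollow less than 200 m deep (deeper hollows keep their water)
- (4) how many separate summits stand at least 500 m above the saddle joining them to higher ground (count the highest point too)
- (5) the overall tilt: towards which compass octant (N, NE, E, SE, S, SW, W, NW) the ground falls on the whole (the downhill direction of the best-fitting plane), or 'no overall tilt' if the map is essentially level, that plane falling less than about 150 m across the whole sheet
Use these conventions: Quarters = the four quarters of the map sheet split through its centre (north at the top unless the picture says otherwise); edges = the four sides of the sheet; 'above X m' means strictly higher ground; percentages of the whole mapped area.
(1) Ground above 1000 m makes up about 70 % of the sheet.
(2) The lowest point is somewhere between 600 and 700 m.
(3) The largest share of the runoff leaves by the southern edge.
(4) Counting only tops that stand 500 m proud, the map has 1 summit.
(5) There is no overall tilt: the best-fitting plane is nearly level.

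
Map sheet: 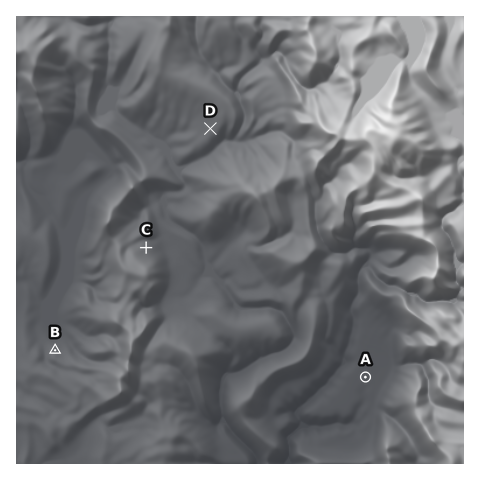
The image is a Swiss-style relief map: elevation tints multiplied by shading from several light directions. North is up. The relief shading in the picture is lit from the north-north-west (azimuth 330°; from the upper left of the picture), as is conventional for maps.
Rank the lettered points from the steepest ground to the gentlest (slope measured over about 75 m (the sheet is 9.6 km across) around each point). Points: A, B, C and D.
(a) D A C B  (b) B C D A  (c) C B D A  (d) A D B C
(c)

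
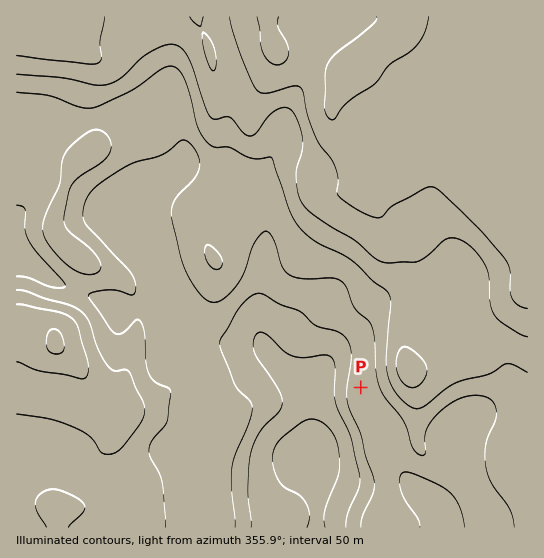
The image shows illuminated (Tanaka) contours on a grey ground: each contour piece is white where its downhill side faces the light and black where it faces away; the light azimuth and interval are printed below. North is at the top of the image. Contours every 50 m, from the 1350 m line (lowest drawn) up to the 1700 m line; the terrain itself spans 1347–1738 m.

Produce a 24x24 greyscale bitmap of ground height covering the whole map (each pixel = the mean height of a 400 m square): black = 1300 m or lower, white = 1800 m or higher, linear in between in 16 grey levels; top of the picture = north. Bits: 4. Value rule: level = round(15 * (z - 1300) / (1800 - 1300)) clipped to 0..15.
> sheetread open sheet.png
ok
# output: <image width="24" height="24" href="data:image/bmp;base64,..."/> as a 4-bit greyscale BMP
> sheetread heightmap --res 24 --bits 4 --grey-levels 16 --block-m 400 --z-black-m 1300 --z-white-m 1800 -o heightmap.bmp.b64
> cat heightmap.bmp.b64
<image width="24" height="24" href="data:image/bmp;base64,Qk2WAQAAAAAAAHYAAAAoAAAAGAAAABgAAAABAAQAAAAAACABAAATCwAAEwsAABAAAAAAAAAAAAAAABEREQAiIiIAMzMzAERERABVVVUAZmZmAHd3dwCIiIgAmZmZAKqqqgC7u7sAzMzMAN3d3QDu7u4A////AHiHd2VVQiIjVVRFVniHd2VVQiESRURFZnd3d2VVQhESRVVVZ2d3d2VVQhESVWZVd3d4h2ZmUyEjVWZVZoiJiHZmVDIkZndVZ4iZiGZlRDIkZ5h3d5mZh2VVQzM0aJmIh5qodlVVQzREaJiIiKqnZlVVQ0RVaIiImZh2ZlVWVFVWZ4iImnZnZlVnZWZmeIiIq2aIdVZ3dmd3iZmJq2iHVVZ3dmeJqqmau2h2VVZ3dniaqqqru2d2VVZ3Znmru6q7u3eHZVVnZ4mry7u7u3eIdmZneImry7u7u3d4dmZ4mYm8u7u7u3d3dmaJmprMu7u7u4iJh3eaq6vMy7u7u6qqqYiaq8vN3Lu7u7u7qZmqvMu83Mu7u7u7qqqqvMu7zMy7uw=="/>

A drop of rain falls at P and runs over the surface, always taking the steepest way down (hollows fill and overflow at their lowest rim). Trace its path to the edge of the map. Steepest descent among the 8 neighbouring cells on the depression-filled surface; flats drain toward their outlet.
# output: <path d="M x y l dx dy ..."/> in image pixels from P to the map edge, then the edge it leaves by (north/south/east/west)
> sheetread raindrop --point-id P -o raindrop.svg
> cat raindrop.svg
<path d="M361 387l-3-2-39 0-8 8 0 106 7 14 0 14"/>
exit: south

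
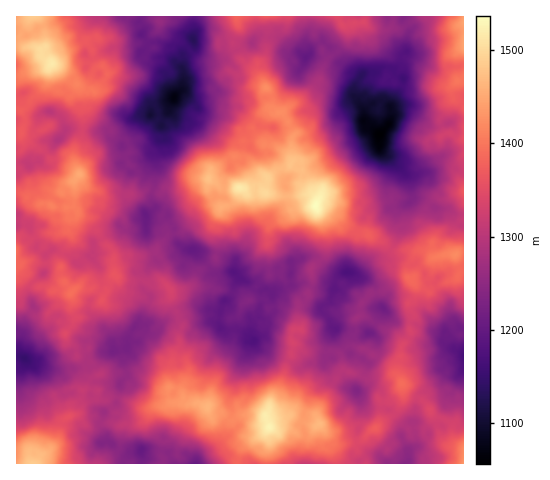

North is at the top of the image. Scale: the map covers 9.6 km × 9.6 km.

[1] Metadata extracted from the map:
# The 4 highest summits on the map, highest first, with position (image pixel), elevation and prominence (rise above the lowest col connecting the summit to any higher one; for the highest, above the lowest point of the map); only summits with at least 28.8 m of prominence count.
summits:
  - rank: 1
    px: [315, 206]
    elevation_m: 1537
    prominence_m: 481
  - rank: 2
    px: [270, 427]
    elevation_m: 1526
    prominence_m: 202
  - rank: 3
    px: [239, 188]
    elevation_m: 1517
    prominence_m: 51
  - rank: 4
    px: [53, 63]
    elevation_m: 1516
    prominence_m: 220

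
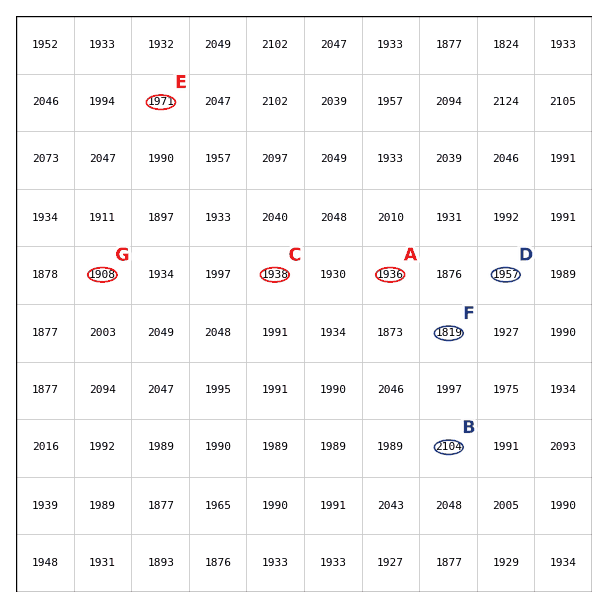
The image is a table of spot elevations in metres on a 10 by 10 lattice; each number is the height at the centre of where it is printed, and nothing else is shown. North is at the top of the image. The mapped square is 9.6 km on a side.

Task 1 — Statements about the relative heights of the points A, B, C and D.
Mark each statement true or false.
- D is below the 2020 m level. true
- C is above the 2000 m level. false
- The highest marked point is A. false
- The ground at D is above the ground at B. false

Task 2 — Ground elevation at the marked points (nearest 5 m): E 1970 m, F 1820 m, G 1910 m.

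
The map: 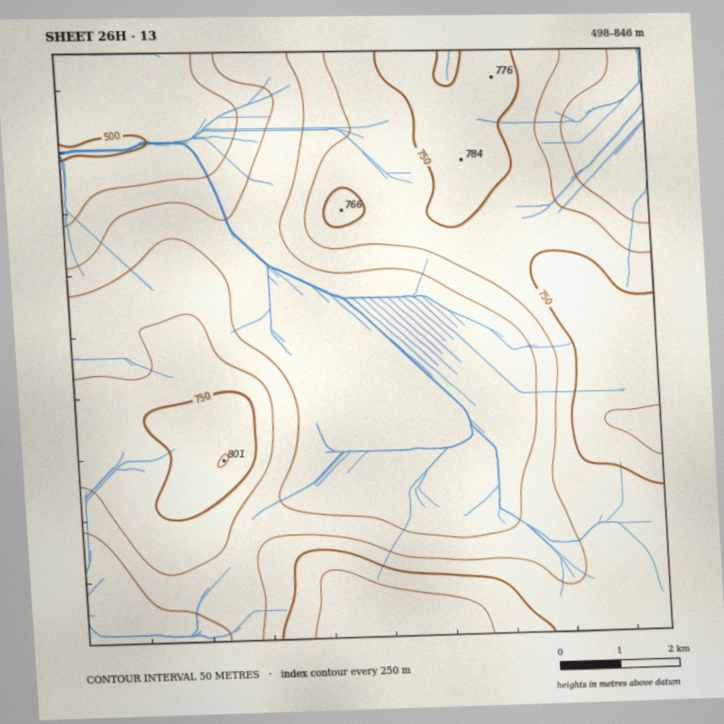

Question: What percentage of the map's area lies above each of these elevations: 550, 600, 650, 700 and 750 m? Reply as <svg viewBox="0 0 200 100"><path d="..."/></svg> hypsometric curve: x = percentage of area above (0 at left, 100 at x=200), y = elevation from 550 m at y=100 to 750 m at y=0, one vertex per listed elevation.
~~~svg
<svg viewBox="0 0 200 100"><path d="M188 100l-6-25-58-25-37-25-51-25"/></svg>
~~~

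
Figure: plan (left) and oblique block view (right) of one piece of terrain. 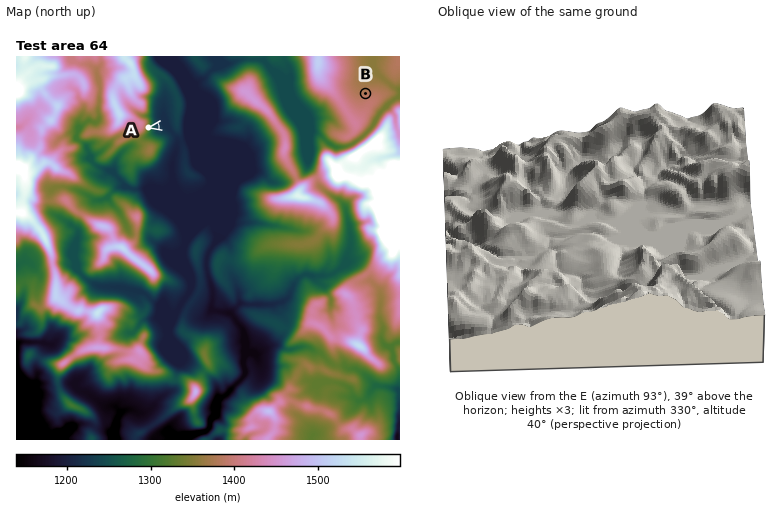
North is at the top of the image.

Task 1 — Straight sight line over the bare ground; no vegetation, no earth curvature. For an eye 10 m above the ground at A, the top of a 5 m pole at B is out of sight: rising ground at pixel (253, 111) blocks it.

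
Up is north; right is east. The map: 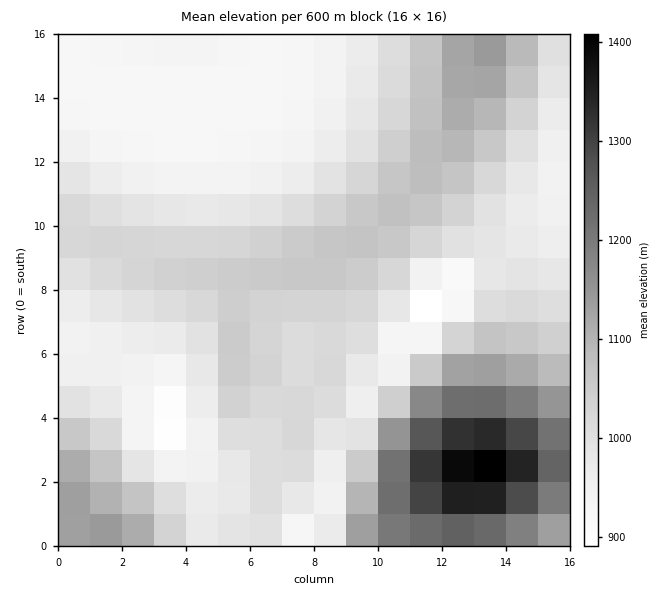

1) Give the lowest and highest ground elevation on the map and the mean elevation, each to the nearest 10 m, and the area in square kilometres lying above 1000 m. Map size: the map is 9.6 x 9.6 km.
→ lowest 860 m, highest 1420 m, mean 1030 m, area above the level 50.1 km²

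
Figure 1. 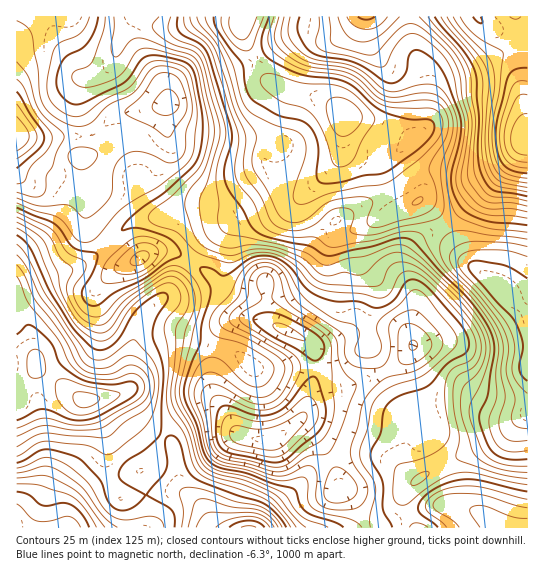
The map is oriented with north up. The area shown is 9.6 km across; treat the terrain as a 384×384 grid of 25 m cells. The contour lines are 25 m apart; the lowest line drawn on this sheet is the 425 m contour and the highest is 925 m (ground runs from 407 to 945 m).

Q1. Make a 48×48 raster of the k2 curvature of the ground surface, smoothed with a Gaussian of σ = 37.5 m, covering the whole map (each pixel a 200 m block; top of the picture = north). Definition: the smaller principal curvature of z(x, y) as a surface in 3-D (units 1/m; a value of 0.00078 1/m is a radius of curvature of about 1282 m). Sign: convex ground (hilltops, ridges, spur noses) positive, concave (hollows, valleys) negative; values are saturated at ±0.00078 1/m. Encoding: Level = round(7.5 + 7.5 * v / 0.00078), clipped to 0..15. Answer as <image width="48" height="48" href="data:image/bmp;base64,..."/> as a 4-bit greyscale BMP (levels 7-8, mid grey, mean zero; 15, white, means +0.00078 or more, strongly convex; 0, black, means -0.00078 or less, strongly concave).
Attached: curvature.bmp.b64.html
<image width="48" height="48" href="data:image/bmp;base64,Qk32BAAAAAAAAHYAAAAoAAAAMAAAADAAAAABAAQAAAAAAIAEAAATCwAAEwsAABAAAAAAAAAAAAAAABEREQAiIiIAMzMzAERERABVVVUAZmZmAHd3dwCIiIgAmZmZAKqqqgC7u7sAzMzMAN3d3QDu7u4A////AFVmUjVWZVQ1eGRqy4Mlh2U1dkWGRXVFVGeHQUeallUzaHQ1dkIyNUQ1dzAAEzM0RFeGM1iallZlaIZUVTIyASNFeHIAASNFZjNVRVZ4hmeHaId3d0NnQiM0aJdkI1VVVkNGZmZlVmd3RWaJhSN4UzREVomGZmZmZmQ1Z3hlRVZmQSSIYxN4UzR3dliHZlV4h5Y1Zmd3ZVZ3UQEzIRR3VUWZiGRmZlWKmIY2ZUVod1WJdAAAACNnVmWYd3U1ZVaKmGVGUzRXeGR6lRAAAAA2VnV3ZndDRFeZh3ZFVlMzV3NphBASMhADRnZnd3dzNXeJiJZFeqhTE1RHYgAUZlEBNXZoiIhzN4d4mIZWermHZEQ0MQA4mpYQRmZpmIhzOIZmZmZWeJh2m4ZDIRJpq6ggV2VXmIdkSHVURGZVdlZUnKdkMTWJqpgwSGQiV4dkaXRFZ2h0VDMjaHZmMkaJmqlCNVQxAVVmiVJHqnmVRCNGZlZ2MkZ4ialSI2iHQQNnhyJYmXmZdjJHZVZ2Q1eIiIZBA5urpREjMxJFVneJhkIlVVd2U1eJhjAAATV5lhIzMxJEVmd4dDIVd2VVUyNEIAABRERVUyNmYyRVZ2eIcxIlmHVWdCAAAAJXeIZlMzV3QjVmZ2d4chM0mYd5lUUzREaId2VEZTRUM1Z3ZmVmMCMzWImak0iFQzaHQzNHqDIiNGeIhodjASEzJHm7cUiEISVlZ3dnqDATRmeIh5hTR2IBAFipMEVCAANoqGiXdRAleIiIh4ZVaJYgAANBACNCAAJGhjVlUxFHial4h3ZlRWVUEAAAFFd0EiRFd1MzMzRmeKh4h4d4UzRnYhAVeJqURWZkeoZVQzVmVXh4h5eIUzV3Y1ZVaKl1Z4l0OHZ4hCE1ZmZnd4ZlM1RodXl0WJhlZ5qnI1V5l2QiRXdmZ3QzNWVXdoqFWIZmZ5qYUiNYl3l0NFVXl0ETV3ZVVFd1aHVmV4h3ZUMjVnm4VFM3qAA2d3ZmVCRnh0Z2Z4dnZnZDIkipU2UUhyV3ZmZYh0JHdVh3h4dXeIdncxNnUjUhVViWVmVHmXUkU3lol3dWeJhnmEE1VDUxNWh1epdVeIdCRIhomGdld4hmd3Y1ZkVBE0VGmYZmVWZDRHdnh2ZlZmZkV4h1d1VSEhABISV4iHY0VFVFVERVZ3ZUNomZiXZSBCIzMzNImIU1VFRFVFVVaJmFRXibuodSFDaZmXQjRFVDI1Z3dohlaJqWVnebyXZDFEeqmXUhEjQxFXeJh5h2d4mFRWeallRVE0epmIdlVEUwN4eJmIh3eImEI1d1Q0V2A0WJmYiJhjQxN3d5mId3iaqEEiM0V2aFBFVYqXd5lzIRFnd3iIdmealhBFRWiXZjJWZWiWZ4hRExA3dURnZUVmUgJ3d4mXVCRnhld1aIcyR2EVVVNFUwAAESWJmJmFM0eGd2ZlaIY0aIQkeHQiMyESRVaKqIhzI1eFZmVUZndWZmZWm6ZCM2hlVUWJmGZBEkVnd3ZUVnhmVGd2mpiFM3h1Q0ZmZVQwJWdw=="/>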